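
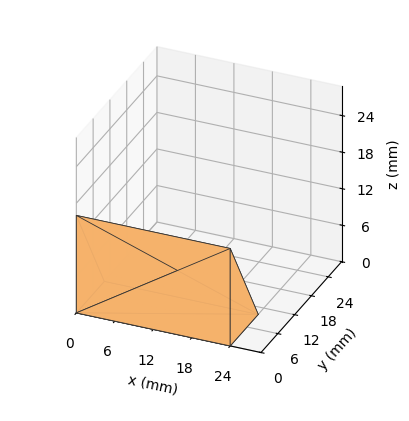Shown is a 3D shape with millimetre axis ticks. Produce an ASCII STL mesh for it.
Reading the render: the shape is a wedge (ramp): 24 × 10 mm base, rising to 16 mm along the y=0 edge and sloping linearly to z=0 at y=10 (dimensions read to the nearest mm from the axis ticks). For the STL, each face is triangulated and given an outward normal.

solid part
  facet normal 0.0000 0.0000 -1.0000
    outer loop
      vertex 24.00 10.00 0.00
      vertex 24.00 0.00 0.00
      vertex 0.00 0.00 0.00
    endloop
  endfacet
  facet normal 0.0000 0.0000 -1.0000
    outer loop
      vertex 0.00 10.00 0.00
      vertex 24.00 10.00 0.00
      vertex 0.00 0.00 0.00
    endloop
  endfacet
  facet normal 0.0000 -1.0000 0.0000
    outer loop
      vertex 0.00 0.00 0.00
      vertex 24.00 0.00 0.00
      vertex 24.00 0.00 16.00
    endloop
  endfacet
  facet normal 0.0000 -1.0000 0.0000
    outer loop
      vertex 0.00 0.00 0.00
      vertex 24.00 0.00 16.00
      vertex 0.00 0.00 16.00
    endloop
  endfacet
  facet normal 0.0000 0.8480 0.5300
    outer loop
      vertex 0.00 0.00 16.00
      vertex 24.00 0.00 16.00
      vertex 24.00 10.00 0.00
    endloop
  endfacet
  facet normal 0.0000 0.8480 0.5300
    outer loop
      vertex 0.00 0.00 16.00
      vertex 24.00 10.00 0.00
      vertex 0.00 10.00 0.00
    endloop
  endfacet
  facet normal -1.0000 0.0000 0.0000
    outer loop
      vertex 0.00 0.00 16.00
      vertex 0.00 10.00 0.00
      vertex 0.00 0.00 0.00
    endloop
  endfacet
  facet normal 1.0000 0.0000 0.0000
    outer loop
      vertex 24.00 0.00 0.00
      vertex 24.00 10.00 0.00
      vertex 24.00 0.00 16.00
    endloop
  endfacet
endsolid part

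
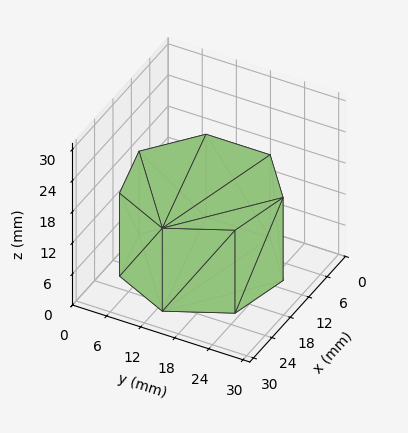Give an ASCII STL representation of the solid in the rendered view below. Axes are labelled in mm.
Reading the render: the shape is a regular 7-sided prism (a cylinder approximated with 7 flat sides), circumscribed radius ≈ 13 mm, height ≈ 16 mm (dimensions read to the nearest mm from the axis ticks). For the STL, each face is triangulated and given an outward normal.

solid part
  facet normal 0.0000 0.0000 -1.0000
    outer loop
      vertex 10.11 25.67 0.00
      vertex 21.11 23.16 0.00
      vertex 26.00 13.00 0.00
    endloop
  endfacet
  facet normal 0.0000 0.0000 -1.0000
    outer loop
      vertex 1.29 18.64 0.00
      vertex 10.11 25.67 0.00
      vertex 26.00 13.00 0.00
    endloop
  endfacet
  facet normal 0.0000 0.0000 -1.0000
    outer loop
      vertex 1.29 7.36 0.00
      vertex 1.29 18.64 0.00
      vertex 26.00 13.00 0.00
    endloop
  endfacet
  facet normal 0.0000 0.0000 -1.0000
    outer loop
      vertex 10.11 0.33 0.00
      vertex 1.29 7.36 0.00
      vertex 26.00 13.00 0.00
    endloop
  endfacet
  facet normal 0.0000 0.0000 -1.0000
    outer loop
      vertex 21.11 2.84 0.00
      vertex 10.11 0.33 0.00
      vertex 26.00 13.00 0.00
    endloop
  endfacet
  facet normal 0.0000 0.0000 1.0000
    outer loop
      vertex 26.00 13.00 16.00
      vertex 21.11 23.16 16.00
      vertex 10.11 25.67 16.00
    endloop
  endfacet
  facet normal 0.0000 0.0000 1.0000
    outer loop
      vertex 26.00 13.00 16.00
      vertex 10.11 25.67 16.00
      vertex 1.29 18.64 16.00
    endloop
  endfacet
  facet normal 0.0000 0.0000 1.0000
    outer loop
      vertex 26.00 13.00 16.00
      vertex 1.29 18.64 16.00
      vertex 1.29 7.36 16.00
    endloop
  endfacet
  facet normal 0.0000 0.0000 1.0000
    outer loop
      vertex 26.00 13.00 16.00
      vertex 1.29 7.36 16.00
      vertex 10.11 0.33 16.00
    endloop
  endfacet
  facet normal 0.0000 0.0000 1.0000
    outer loop
      vertex 26.00 13.00 16.00
      vertex 10.11 0.33 16.00
      vertex 21.11 2.84 16.00
    endloop
  endfacet
  facet normal 0.9011 0.4337 0.0000
    outer loop
      vertex 26.00 13.00 0.00
      vertex 21.11 23.16 0.00
      vertex 21.11 23.16 16.00
    endloop
  endfacet
  facet normal 0.9011 0.4337 0.0000
    outer loop
      vertex 26.00 13.00 0.00
      vertex 21.11 23.16 16.00
      vertex 26.00 13.00 16.00
    endloop
  endfacet
  facet normal 0.2225 0.9749 0.0000
    outer loop
      vertex 21.11 23.16 0.00
      vertex 10.11 25.67 0.00
      vertex 10.11 25.67 16.00
    endloop
  endfacet
  facet normal 0.2225 0.9749 0.0000
    outer loop
      vertex 21.11 23.16 0.00
      vertex 10.11 25.67 16.00
      vertex 21.11 23.16 16.00
    endloop
  endfacet
  facet normal -0.6233 0.7820 0.0000
    outer loop
      vertex 10.11 25.67 0.00
      vertex 1.29 18.64 0.00
      vertex 1.29 18.64 16.00
    endloop
  endfacet
  facet normal -0.6233 0.7820 0.0000
    outer loop
      vertex 10.11 25.67 0.00
      vertex 1.29 18.64 16.00
      vertex 10.11 25.67 16.00
    endloop
  endfacet
  facet normal -1.0000 0.0000 0.0000
    outer loop
      vertex 1.29 18.64 0.00
      vertex 1.29 7.36 0.00
      vertex 1.29 7.36 16.00
    endloop
  endfacet
  facet normal -1.0000 0.0000 0.0000
    outer loop
      vertex 1.29 18.64 0.00
      vertex 1.29 7.36 16.00
      vertex 1.29 18.64 16.00
    endloop
  endfacet
  facet normal -0.6233 -0.7820 0.0000
    outer loop
      vertex 1.29 7.36 0.00
      vertex 10.11 0.33 0.00
      vertex 10.11 0.33 16.00
    endloop
  endfacet
  facet normal -0.6233 -0.7820 0.0000
    outer loop
      vertex 1.29 7.36 0.00
      vertex 10.11 0.33 16.00
      vertex 1.29 7.36 16.00
    endloop
  endfacet
  facet normal 0.2225 -0.9749 0.0000
    outer loop
      vertex 10.11 0.33 0.00
      vertex 21.11 2.84 0.00
      vertex 21.11 2.84 16.00
    endloop
  endfacet
  facet normal 0.2225 -0.9749 0.0000
    outer loop
      vertex 10.11 0.33 0.00
      vertex 21.11 2.84 16.00
      vertex 10.11 0.33 16.00
    endloop
  endfacet
  facet normal 0.9011 -0.4337 0.0000
    outer loop
      vertex 21.11 2.84 0.00
      vertex 26.00 13.00 0.00
      vertex 26.00 13.00 16.00
    endloop
  endfacet
  facet normal 0.9011 -0.4337 0.0000
    outer loop
      vertex 21.11 2.84 0.00
      vertex 26.00 13.00 16.00
      vertex 21.11 2.84 16.00
    endloop
  endfacet
endsolid part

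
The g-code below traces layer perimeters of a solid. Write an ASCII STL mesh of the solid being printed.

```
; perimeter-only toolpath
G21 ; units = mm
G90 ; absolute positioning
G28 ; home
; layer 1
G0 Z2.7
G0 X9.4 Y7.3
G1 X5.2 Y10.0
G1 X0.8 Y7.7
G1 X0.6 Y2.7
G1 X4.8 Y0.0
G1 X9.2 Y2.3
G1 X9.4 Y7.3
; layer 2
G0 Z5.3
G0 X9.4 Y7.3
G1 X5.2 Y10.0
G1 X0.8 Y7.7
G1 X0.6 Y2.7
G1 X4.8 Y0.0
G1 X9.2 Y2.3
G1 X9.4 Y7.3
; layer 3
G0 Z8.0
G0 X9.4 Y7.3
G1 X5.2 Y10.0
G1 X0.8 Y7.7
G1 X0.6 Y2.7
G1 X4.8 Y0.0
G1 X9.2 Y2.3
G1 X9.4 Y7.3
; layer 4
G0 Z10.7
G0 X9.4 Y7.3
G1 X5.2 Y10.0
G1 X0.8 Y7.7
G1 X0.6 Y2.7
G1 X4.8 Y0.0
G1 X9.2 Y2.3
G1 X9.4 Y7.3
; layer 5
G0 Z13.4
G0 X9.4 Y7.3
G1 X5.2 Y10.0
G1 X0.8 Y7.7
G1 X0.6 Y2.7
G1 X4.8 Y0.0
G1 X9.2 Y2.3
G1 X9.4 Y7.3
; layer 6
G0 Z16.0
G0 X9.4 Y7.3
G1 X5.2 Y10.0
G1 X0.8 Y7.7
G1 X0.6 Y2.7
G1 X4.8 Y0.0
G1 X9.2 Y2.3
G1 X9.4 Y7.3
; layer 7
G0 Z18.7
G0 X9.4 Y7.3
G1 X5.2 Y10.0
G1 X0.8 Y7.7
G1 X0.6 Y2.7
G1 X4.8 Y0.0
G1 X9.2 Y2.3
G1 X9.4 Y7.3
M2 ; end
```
solid part
  facet normal 0.0000 0.0000 -1.0000
    outer loop
      vertex 0.8 7.7 0.0
      vertex 5.2 10.0 0.0
      vertex 9.4 7.3 0.0
    endloop
  endfacet
  facet normal 0.0000 0.0000 -1.0000
    outer loop
      vertex 0.6 2.7 0.0
      vertex 0.8 7.7 0.0
      vertex 9.4 7.3 0.0
    endloop
  endfacet
  facet normal 0.0000 0.0000 -1.0000
    outer loop
      vertex 4.8 0.0 0.0
      vertex 0.6 2.7 0.0
      vertex 9.4 7.3 0.0
    endloop
  endfacet
  facet normal 0.0000 0.0000 -1.0000
    outer loop
      vertex 9.2 2.3 0.0
      vertex 4.8 0.0 0.0
      vertex 9.4 7.3 0.0
    endloop
  endfacet
  facet normal 0.0000 0.0000 1.0000
    outer loop
      vertex 9.4 7.3 18.7
      vertex 5.2 10.0 18.7
      vertex 0.8 7.7 18.7
    endloop
  endfacet
  facet normal 0.0000 0.0000 1.0000
    outer loop
      vertex 9.4 7.3 18.7
      vertex 0.8 7.7 18.7
      vertex 0.6 2.7 18.7
    endloop
  endfacet
  facet normal 0.0000 0.0000 1.0000
    outer loop
      vertex 9.4 7.3 18.7
      vertex 0.6 2.7 18.7
      vertex 4.8 0.0 18.7
    endloop
  endfacet
  facet normal 0.0000 0.0000 1.0000
    outer loop
      vertex 9.4 7.3 18.7
      vertex 4.8 0.0 18.7
      vertex 9.2 2.3 18.7
    endloop
  endfacet
  facet normal 0.5408 0.8412 0.0000
    outer loop
      vertex 9.4 7.3 0.0
      vertex 5.2 10.0 0.0
      vertex 5.2 10.0 18.7
    endloop
  endfacet
  facet normal 0.5408 0.8412 0.0000
    outer loop
      vertex 9.4 7.3 0.0
      vertex 5.2 10.0 18.7
      vertex 9.4 7.3 18.7
    endloop
  endfacet
  facet normal -0.4633 0.8862 0.0000
    outer loop
      vertex 5.2 10.0 0.0
      vertex 0.8 7.7 0.0
      vertex 0.8 7.7 18.7
    endloop
  endfacet
  facet normal -0.4633 0.8862 0.0000
    outer loop
      vertex 5.2 10.0 0.0
      vertex 0.8 7.7 18.7
      vertex 5.2 10.0 18.7
    endloop
  endfacet
  facet normal -0.9992 0.0400 0.0000
    outer loop
      vertex 0.8 7.7 0.0
      vertex 0.6 2.7 0.0
      vertex 0.6 2.7 18.7
    endloop
  endfacet
  facet normal -0.9992 0.0400 0.0000
    outer loop
      vertex 0.8 7.7 0.0
      vertex 0.6 2.7 18.7
      vertex 0.8 7.7 18.7
    endloop
  endfacet
  facet normal -0.5408 -0.8412 0.0000
    outer loop
      vertex 0.6 2.7 0.0
      vertex 4.8 0.0 0.0
      vertex 4.8 0.0 18.7
    endloop
  endfacet
  facet normal -0.5408 -0.8412 0.0000
    outer loop
      vertex 0.6 2.7 0.0
      vertex 4.8 0.0 18.7
      vertex 0.6 2.7 18.7
    endloop
  endfacet
  facet normal 0.4633 -0.8862 0.0000
    outer loop
      vertex 4.8 0.0 0.0
      vertex 9.2 2.3 0.0
      vertex 9.2 2.3 18.7
    endloop
  endfacet
  facet normal 0.4633 -0.8862 0.0000
    outer loop
      vertex 4.8 0.0 0.0
      vertex 9.2 2.3 18.7
      vertex 4.8 0.0 18.7
    endloop
  endfacet
  facet normal 0.9992 -0.0400 0.0000
    outer loop
      vertex 9.2 2.3 0.0
      vertex 9.4 7.3 0.0
      vertex 9.4 7.3 18.7
    endloop
  endfacet
  facet normal 0.9992 -0.0400 0.0000
    outer loop
      vertex 9.2 2.3 0.0
      vertex 9.4 7.3 18.7
      vertex 9.2 2.3 18.7
    endloop
  endfacet
endsolid part

The G0 Z moves step by Δz≈2.7 mm. Every layer's G1 loop is the same polygon, so the solid is a straight extrusion of it from z=0 to z≈18.7. Closing with flat bottom and top caps and triangulating gives 20 facets — a regular 6-sided prism (a cylinder approximated with 6 flat sides), circumscribed radius ≈ 5 mm, height ≈ 18.7 mm.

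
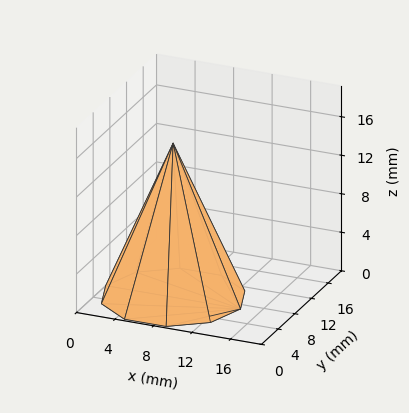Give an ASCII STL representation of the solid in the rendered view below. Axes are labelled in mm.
Reading the render: the shape is a regular 10-sided pyramid, base circumscribed radius ≈ 7 mm, apex at z ≈ 16 mm (dimensions read to the nearest mm from the axis ticks). For the STL, each face is triangulated and given an outward normal.

solid part
  facet normal 0.0000 0.0000 -1.0000
    outer loop
      vertex 9.163 13.657 0.000
      vertex 12.663 11.114 0.000
      vertex 14.000 7.000 0.000
    endloop
  endfacet
  facet normal 0.0000 0.0000 -1.0000
    outer loop
      vertex 4.837 13.657 0.000
      vertex 9.163 13.657 0.000
      vertex 14.000 7.000 0.000
    endloop
  endfacet
  facet normal 0.0000 0.0000 -1.0000
    outer loop
      vertex 1.337 11.114 0.000
      vertex 4.837 13.657 0.000
      vertex 14.000 7.000 0.000
    endloop
  endfacet
  facet normal 0.0000 0.0000 -1.0000
    outer loop
      vertex 0.000 7.000 0.000
      vertex 1.337 11.114 0.000
      vertex 14.000 7.000 0.000
    endloop
  endfacet
  facet normal 0.0000 0.0000 -1.0000
    outer loop
      vertex 1.337 2.886 0.000
      vertex 0.000 7.000 0.000
      vertex 14.000 7.000 0.000
    endloop
  endfacet
  facet normal 0.0000 0.0000 -1.0000
    outer loop
      vertex 4.837 0.343 0.000
      vertex 1.337 2.886 0.000
      vertex 14.000 7.000 0.000
    endloop
  endfacet
  facet normal 0.0000 0.0000 -1.0000
    outer loop
      vertex 9.163 0.343 0.000
      vertex 4.837 0.343 0.000
      vertex 14.000 7.000 0.000
    endloop
  endfacet
  facet normal 0.0000 0.0000 -1.0000
    outer loop
      vertex 12.663 2.886 0.000
      vertex 9.163 0.343 0.000
      vertex 14.000 7.000 0.000
    endloop
  endfacet
  facet normal 0.8781 0.2854 0.3842
    outer loop
      vertex 14.000 7.000 0.000
      vertex 12.663 11.114 0.000
      vertex 7.000 7.000 16.000
    endloop
  endfacet
  facet normal 0.5427 0.7469 0.3841
    outer loop
      vertex 12.663 11.114 0.000
      vertex 9.163 13.657 0.000
      vertex 7.000 7.000 16.000
    endloop
  endfacet
  facet normal 0.0000 0.9233 0.3841
    outer loop
      vertex 9.163 13.657 0.000
      vertex 4.837 13.657 0.000
      vertex 7.000 7.000 16.000
    endloop
  endfacet
  facet normal -0.5427 0.7469 0.3841
    outer loop
      vertex 4.837 13.657 0.000
      vertex 1.337 11.114 0.000
      vertex 7.000 7.000 16.000
    endloop
  endfacet
  facet normal -0.8781 0.2854 0.3842
    outer loop
      vertex 1.337 11.114 0.000
      vertex 0.000 7.000 0.000
      vertex 7.000 7.000 16.000
    endloop
  endfacet
  facet normal -0.8781 -0.2854 0.3842
    outer loop
      vertex 0.000 7.000 0.000
      vertex 1.337 2.886 0.000
      vertex 7.000 7.000 16.000
    endloop
  endfacet
  facet normal -0.5427 -0.7469 0.3841
    outer loop
      vertex 1.337 2.886 0.000
      vertex 4.837 0.343 0.000
      vertex 7.000 7.000 16.000
    endloop
  endfacet
  facet normal 0.0000 -0.9233 0.3841
    outer loop
      vertex 4.837 0.343 0.000
      vertex 9.163 0.343 0.000
      vertex 7.000 7.000 16.000
    endloop
  endfacet
  facet normal 0.5427 -0.7469 0.3841
    outer loop
      vertex 9.163 0.343 0.000
      vertex 12.663 2.886 0.000
      vertex 7.000 7.000 16.000
    endloop
  endfacet
  facet normal 0.8781 -0.2854 0.3842
    outer loop
      vertex 12.663 2.886 0.000
      vertex 14.000 7.000 0.000
      vertex 7.000 7.000 16.000
    endloop
  endfacet
endsolid part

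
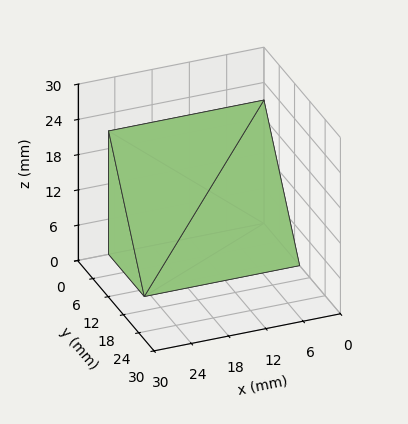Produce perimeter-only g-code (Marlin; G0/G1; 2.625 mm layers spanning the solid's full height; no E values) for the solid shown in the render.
Reading the render: the shape is a wedge (ramp): 25 × 14 mm base, rising to 21 mm along the y=0 edge and sloping linearly to z=0 at y=14 (dimensions read to the nearest mm from the axis ticks). For the g-code, the solid's height is divided into equal slices at the stated Δz and each level perimeter traced with G1 moves after a G0 lift.

; perimeter-only toolpath
G21 ; units = mm
G90 ; absolute positioning
G28 ; home
; layer 1
G0 Z2.625
G0 X0.000 Y0.000
G1 X25.000 Y0.000
G1 X25.000 Y12.250
G1 X0.000 Y12.250
G1 X0.000 Y0.000
; layer 2
G0 Z5.250
G0 X0.000 Y0.000
G1 X25.000 Y0.000
G1 X25.000 Y10.500
G1 X0.000 Y10.500
G1 X0.000 Y0.000
; layer 3
G0 Z7.875
G0 X0.000 Y0.000
G1 X25.000 Y0.000
G1 X25.000 Y8.750
G1 X0.000 Y8.750
G1 X0.000 Y0.000
; layer 4
G0 Z10.500
G0 X0.000 Y0.000
G1 X25.000 Y0.000
G1 X25.000 Y7.000
G1 X0.000 Y7.000
G1 X0.000 Y0.000
; layer 5
G0 Z13.125
G0 X0.000 Y0.000
G1 X25.000 Y0.000
G1 X25.000 Y5.250
G1 X0.000 Y5.250
G1 X0.000 Y0.000
; layer 6
G0 Z15.750
G0 X0.000 Y0.000
G1 X25.000 Y0.000
G1 X25.000 Y3.500
G1 X0.000 Y3.500
G1 X0.000 Y0.000
; layer 7
G0 Z18.375
G0 X0.000 Y0.000
G1 X25.000 Y0.000
G1 X25.000 Y1.750
G1 X0.000 Y1.750
G1 X0.000 Y0.000
M2 ; end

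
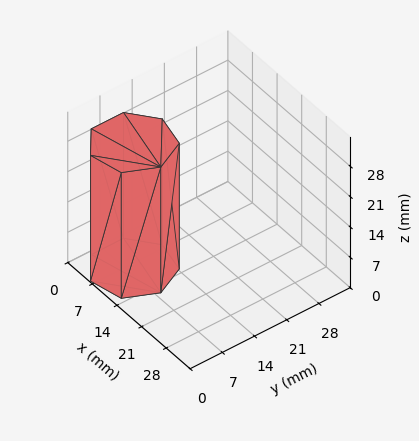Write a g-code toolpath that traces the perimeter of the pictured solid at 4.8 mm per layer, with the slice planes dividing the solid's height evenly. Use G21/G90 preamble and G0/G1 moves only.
Reading the render: the shape is a regular 7-sided prism (a cylinder approximated with 7 flat sides), circumscribed radius ≈ 8 mm, height ≈ 29 mm (dimensions read to the nearest mm from the axis ticks). For the g-code, the solid's height is divided into equal slices at the stated Δz and each level perimeter traced with G1 moves after a G0 lift.

; perimeter-only toolpath
G21 ; units = mm
G90 ; absolute positioning
G28 ; home
; layer 1
G0 Z4.8
G0 X16.0 Y8.0
G1 X13.0 Y14.3
G1 X6.2 Y15.8
G1 X0.8 Y11.5
G1 X0.8 Y4.5
G1 X6.2 Y0.2
G1 X13.0 Y1.7
G1 X16.0 Y8.0
; layer 2
G0 Z9.7
G0 X16.0 Y8.0
G1 X13.0 Y14.3
G1 X6.2 Y15.8
G1 X0.8 Y11.5
G1 X0.8 Y4.5
G1 X6.2 Y0.2
G1 X13.0 Y1.7
G1 X16.0 Y8.0
; layer 3
G0 Z14.5
G0 X16.0 Y8.0
G1 X13.0 Y14.3
G1 X6.2 Y15.8
G1 X0.8 Y11.5
G1 X0.8 Y4.5
G1 X6.2 Y0.2
G1 X13.0 Y1.7
G1 X16.0 Y8.0
; layer 4
G0 Z19.3
G0 X16.0 Y8.0
G1 X13.0 Y14.3
G1 X6.2 Y15.8
G1 X0.8 Y11.5
G1 X0.8 Y4.5
G1 X6.2 Y0.2
G1 X13.0 Y1.7
G1 X16.0 Y8.0
; layer 5
G0 Z24.2
G0 X16.0 Y8.0
G1 X13.0 Y14.3
G1 X6.2 Y15.8
G1 X0.8 Y11.5
G1 X0.8 Y4.5
G1 X6.2 Y0.2
G1 X13.0 Y1.7
G1 X16.0 Y8.0
; layer 6
G0 Z29.0
G0 X16.0 Y8.0
G1 X13.0 Y14.3
G1 X6.2 Y15.8
G1 X0.8 Y11.5
G1 X0.8 Y4.5
G1 X6.2 Y0.2
G1 X13.0 Y1.7
G1 X16.0 Y8.0
M2 ; end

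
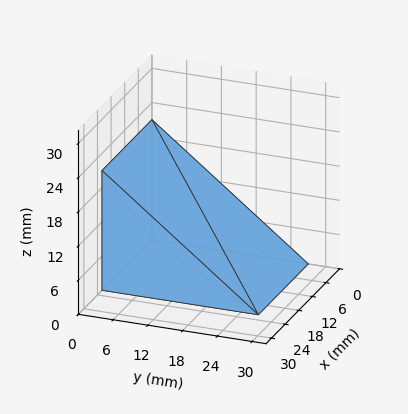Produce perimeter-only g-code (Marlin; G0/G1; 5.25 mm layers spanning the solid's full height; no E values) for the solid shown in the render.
Reading the render: the shape is a wedge (ramp): 22 × 27 mm base, rising to 21 mm along the y=0 edge and sloping linearly to z=0 at y=27 (dimensions read to the nearest mm from the axis ticks). For the g-code, the solid's height is divided into equal slices at the stated Δz and each level perimeter traced with G1 moves after a G0 lift.

; perimeter-only toolpath
G21 ; units = mm
G90 ; absolute positioning
G28 ; home
; layer 1
G0 Z5.25
G0 X0.00 Y0.00
G1 X22.00 Y0.00
G1 X22.00 Y20.25
G1 X0.00 Y20.25
G1 X0.00 Y0.00
; layer 2
G0 Z10.50
G0 X0.00 Y0.00
G1 X22.00 Y0.00
G1 X22.00 Y13.50
G1 X0.00 Y13.50
G1 X0.00 Y0.00
; layer 3
G0 Z15.75
G0 X0.00 Y0.00
G1 X22.00 Y0.00
G1 X22.00 Y6.75
G1 X0.00 Y6.75
G1 X0.00 Y0.00
M2 ; end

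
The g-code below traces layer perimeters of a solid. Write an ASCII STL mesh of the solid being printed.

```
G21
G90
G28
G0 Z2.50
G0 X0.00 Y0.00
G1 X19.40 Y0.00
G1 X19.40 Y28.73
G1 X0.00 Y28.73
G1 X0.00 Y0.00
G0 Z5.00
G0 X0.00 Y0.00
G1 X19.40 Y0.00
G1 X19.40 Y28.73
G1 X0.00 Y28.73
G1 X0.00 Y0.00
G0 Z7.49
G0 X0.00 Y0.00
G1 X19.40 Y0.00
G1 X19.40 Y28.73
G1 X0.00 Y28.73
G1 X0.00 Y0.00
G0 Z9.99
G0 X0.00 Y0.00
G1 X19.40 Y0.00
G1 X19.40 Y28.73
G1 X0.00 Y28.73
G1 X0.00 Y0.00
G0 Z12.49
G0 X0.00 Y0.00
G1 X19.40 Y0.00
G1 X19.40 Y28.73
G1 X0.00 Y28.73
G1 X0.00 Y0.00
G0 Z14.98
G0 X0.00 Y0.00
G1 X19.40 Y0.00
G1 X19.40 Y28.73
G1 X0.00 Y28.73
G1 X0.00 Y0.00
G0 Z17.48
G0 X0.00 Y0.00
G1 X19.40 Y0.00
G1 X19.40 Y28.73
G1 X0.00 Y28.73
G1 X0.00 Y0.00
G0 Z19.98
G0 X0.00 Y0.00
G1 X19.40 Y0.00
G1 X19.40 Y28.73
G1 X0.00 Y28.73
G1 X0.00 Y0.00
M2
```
solid part
  facet normal 0.0000 0.0000 -1.0000
    outer loop
      vertex 19.40 28.73 0.00
      vertex 19.40 0.00 0.00
      vertex 0.00 0.00 0.00
    endloop
  endfacet
  facet normal 0.0000 0.0000 -1.0000
    outer loop
      vertex 0.00 28.73 0.00
      vertex 19.40 28.73 0.00
      vertex 0.00 0.00 0.00
    endloop
  endfacet
  facet normal 0.0000 0.0000 1.0000
    outer loop
      vertex 0.00 0.00 19.98
      vertex 19.40 0.00 19.98
      vertex 19.40 28.73 19.98
    endloop
  endfacet
  facet normal 0.0000 0.0000 1.0000
    outer loop
      vertex 0.00 0.00 19.98
      vertex 19.40 28.73 19.98
      vertex 0.00 28.73 19.98
    endloop
  endfacet
  facet normal 0.0000 -1.0000 0.0000
    outer loop
      vertex 0.00 0.00 0.00
      vertex 19.40 0.00 0.00
      vertex 19.40 0.00 19.98
    endloop
  endfacet
  facet normal 0.0000 -1.0000 0.0000
    outer loop
      vertex 0.00 0.00 0.00
      vertex 19.40 0.00 19.98
      vertex 0.00 0.00 19.98
    endloop
  endfacet
  facet normal 0.0000 1.0000 0.0000
    outer loop
      vertex 19.40 28.73 19.98
      vertex 19.40 28.73 0.00
      vertex 0.00 28.73 0.00
    endloop
  endfacet
  facet normal 0.0000 1.0000 0.0000
    outer loop
      vertex 0.00 28.73 19.98
      vertex 19.40 28.73 19.98
      vertex 0.00 28.73 0.00
    endloop
  endfacet
  facet normal -1.0000 0.0000 0.0000
    outer loop
      vertex 0.00 28.73 19.98
      vertex 0.00 28.73 0.00
      vertex 0.00 0.00 0.00
    endloop
  endfacet
  facet normal -1.0000 0.0000 0.0000
    outer loop
      vertex 0.00 0.00 19.98
      vertex 0.00 28.73 19.98
      vertex 0.00 0.00 0.00
    endloop
  endfacet
  facet normal 1.0000 0.0000 0.0000
    outer loop
      vertex 19.40 0.00 0.00
      vertex 19.40 28.73 0.00
      vertex 19.40 28.73 19.98
    endloop
  endfacet
  facet normal 1.0000 0.0000 0.0000
    outer loop
      vertex 19.40 0.00 0.00
      vertex 19.40 28.73 19.98
      vertex 19.40 0.00 19.98
    endloop
  endfacet
endsolid part

The G0 Z moves step by Δz≈2.50 mm. Every layer's G1 loop is the same polygon, so the solid is a straight extrusion of it from z=0 to z≈20. Closing with flat bottom and top caps and triangulating gives 12 facets — a rectangular box, roughly 19.4 × 28.7 mm footprint and 20 mm tall.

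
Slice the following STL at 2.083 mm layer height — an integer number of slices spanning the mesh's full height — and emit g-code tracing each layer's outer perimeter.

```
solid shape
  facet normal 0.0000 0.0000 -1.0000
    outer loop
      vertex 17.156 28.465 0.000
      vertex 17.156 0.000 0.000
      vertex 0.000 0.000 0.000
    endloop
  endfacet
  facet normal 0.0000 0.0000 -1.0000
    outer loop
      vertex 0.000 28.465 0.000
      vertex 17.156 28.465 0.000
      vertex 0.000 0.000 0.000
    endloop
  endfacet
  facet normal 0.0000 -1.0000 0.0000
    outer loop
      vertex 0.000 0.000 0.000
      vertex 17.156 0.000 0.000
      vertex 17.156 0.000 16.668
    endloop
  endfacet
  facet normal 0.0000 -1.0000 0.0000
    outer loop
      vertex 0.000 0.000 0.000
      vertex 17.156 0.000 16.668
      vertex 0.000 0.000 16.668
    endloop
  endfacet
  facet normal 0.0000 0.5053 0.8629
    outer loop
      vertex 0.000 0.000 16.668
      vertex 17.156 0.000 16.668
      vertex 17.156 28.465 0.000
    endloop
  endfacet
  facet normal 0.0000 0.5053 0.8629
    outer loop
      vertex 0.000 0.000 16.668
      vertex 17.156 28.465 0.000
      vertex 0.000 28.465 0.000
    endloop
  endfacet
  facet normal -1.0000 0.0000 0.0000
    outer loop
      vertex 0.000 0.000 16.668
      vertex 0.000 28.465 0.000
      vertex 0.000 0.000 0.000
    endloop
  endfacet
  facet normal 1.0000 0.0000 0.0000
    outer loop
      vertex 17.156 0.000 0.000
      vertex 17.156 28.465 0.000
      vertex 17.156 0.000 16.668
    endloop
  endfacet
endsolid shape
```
; perimeter-only toolpath
G21 ; units = mm
G90 ; absolute positioning
G28 ; home
; layer 1
G0 Z2.083
G0 X0.000 Y0.000
G1 X17.156 Y0.000
G1 X17.156 Y24.907
G1 X0.000 Y24.907
G1 X0.000 Y0.000
; layer 2
G0 Z4.167
G0 X0.000 Y0.000
G1 X17.156 Y0.000
G1 X17.156 Y21.349
G1 X0.000 Y21.349
G1 X0.000 Y0.000
; layer 3
G0 Z6.250
G0 X0.000 Y0.000
G1 X17.156 Y0.000
G1 X17.156 Y17.791
G1 X0.000 Y17.791
G1 X0.000 Y0.000
; layer 4
G0 Z8.334
G0 X0.000 Y0.000
G1 X17.156 Y0.000
G1 X17.156 Y14.232
G1 X0.000 Y14.232
G1 X0.000 Y0.000
; layer 5
G0 Z10.418
G0 X0.000 Y0.000
G1 X17.156 Y0.000
G1 X17.156 Y10.674
G1 X0.000 Y10.674
G1 X0.000 Y0.000
; layer 6
G0 Z12.501
G0 X0.000 Y0.000
G1 X17.156 Y0.000
G1 X17.156 Y7.116
G1 X0.000 Y7.116
G1 X0.000 Y0.000
; layer 7
G0 Z14.584
G0 X0.000 Y0.000
G1 X17.156 Y0.000
G1 X17.156 Y3.558
G1 X0.000 Y3.558
G1 X0.000 Y0.000
M2 ; end

The solid is a wedge (ramp): 17.2 × 28.5 mm base, rising to 16.7 mm along the y=0 edge and sloping linearly to z=0 at y=28.5. Slicing at Δz = 2.083 mm — 8 equal slices spanning the solid's height, so layer i sits at z = i·h/8 — gives 7 non-empty perimeters. Each is a 4-segment closed polygon; G0 lifts to the layer z and rapids to the start vertex, then G1 traces the edges. The cross-section shrinks linearly with z (the slice at the apex is degenerate and omitted).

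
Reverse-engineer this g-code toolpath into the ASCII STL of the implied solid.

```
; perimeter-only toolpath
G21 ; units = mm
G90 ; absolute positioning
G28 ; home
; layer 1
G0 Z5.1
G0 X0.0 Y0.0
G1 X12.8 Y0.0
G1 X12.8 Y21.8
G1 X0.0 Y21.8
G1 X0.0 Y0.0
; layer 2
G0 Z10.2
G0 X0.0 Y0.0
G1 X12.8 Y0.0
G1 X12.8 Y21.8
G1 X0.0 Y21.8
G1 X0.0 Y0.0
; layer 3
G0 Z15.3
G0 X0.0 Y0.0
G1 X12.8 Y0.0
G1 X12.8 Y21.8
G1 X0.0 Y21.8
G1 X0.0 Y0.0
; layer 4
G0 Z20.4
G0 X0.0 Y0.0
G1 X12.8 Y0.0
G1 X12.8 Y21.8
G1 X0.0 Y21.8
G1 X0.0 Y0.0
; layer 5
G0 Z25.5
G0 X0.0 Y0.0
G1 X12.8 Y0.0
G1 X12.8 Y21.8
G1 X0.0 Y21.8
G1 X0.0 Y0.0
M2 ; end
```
solid part
  facet normal 0.0000 0.0000 -1.0000
    outer loop
      vertex 12.8 21.8 0.0
      vertex 12.8 0.0 0.0
      vertex 0.0 0.0 0.0
    endloop
  endfacet
  facet normal 0.0000 0.0000 -1.0000
    outer loop
      vertex 0.0 21.8 0.0
      vertex 12.8 21.8 0.0
      vertex 0.0 0.0 0.0
    endloop
  endfacet
  facet normal 0.0000 0.0000 1.0000
    outer loop
      vertex 0.0 0.0 25.5
      vertex 12.8 0.0 25.5
      vertex 12.8 21.8 25.5
    endloop
  endfacet
  facet normal 0.0000 0.0000 1.0000
    outer loop
      vertex 0.0 0.0 25.5
      vertex 12.8 21.8 25.5
      vertex 0.0 21.8 25.5
    endloop
  endfacet
  facet normal 0.0000 -1.0000 0.0000
    outer loop
      vertex 0.0 0.0 0.0
      vertex 12.8 0.0 0.0
      vertex 12.8 0.0 25.5
    endloop
  endfacet
  facet normal 0.0000 -1.0000 0.0000
    outer loop
      vertex 0.0 0.0 0.0
      vertex 12.8 0.0 25.5
      vertex 0.0 0.0 25.5
    endloop
  endfacet
  facet normal 0.0000 1.0000 0.0000
    outer loop
      vertex 12.8 21.8 25.5
      vertex 12.8 21.8 0.0
      vertex 0.0 21.8 0.0
    endloop
  endfacet
  facet normal 0.0000 1.0000 0.0000
    outer loop
      vertex 0.0 21.8 25.5
      vertex 12.8 21.8 25.5
      vertex 0.0 21.8 0.0
    endloop
  endfacet
  facet normal -1.0000 0.0000 0.0000
    outer loop
      vertex 0.0 21.8 25.5
      vertex 0.0 21.8 0.0
      vertex 0.0 0.0 0.0
    endloop
  endfacet
  facet normal -1.0000 0.0000 0.0000
    outer loop
      vertex 0.0 0.0 25.5
      vertex 0.0 21.8 25.5
      vertex 0.0 0.0 0.0
    endloop
  endfacet
  facet normal 1.0000 0.0000 0.0000
    outer loop
      vertex 12.8 0.0 0.0
      vertex 12.8 21.8 0.0
      vertex 12.8 21.8 25.5
    endloop
  endfacet
  facet normal 1.0000 0.0000 0.0000
    outer loop
      vertex 12.8 0.0 0.0
      vertex 12.8 21.8 25.5
      vertex 12.8 0.0 25.5
    endloop
  endfacet
endsolid part

The G0 Z moves step by Δz≈5.1 mm. Every layer's G1 loop is the same polygon, so the solid is a straight extrusion of it from z=0 to z≈25.5. Closing with flat bottom and top caps and triangulating gives 12 facets — a rectangular box, roughly 12.8 × 21.8 mm footprint and 25.5 mm tall.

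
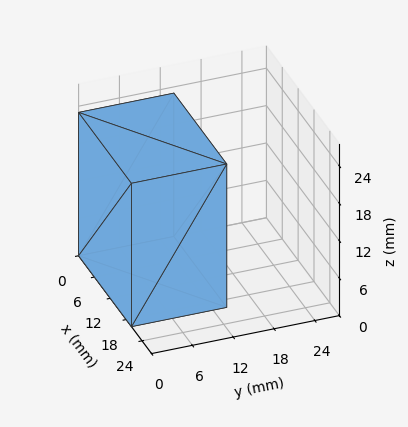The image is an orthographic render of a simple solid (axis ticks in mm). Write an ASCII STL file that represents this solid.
Reading the render: the shape is a rectangular box, roughly 20 × 14 mm footprint and 23 mm tall (dimensions read to the nearest mm from the axis ticks). For the STL, each face is triangulated and given an outward normal.

solid part
  facet normal 0.0000 0.0000 -1.0000
    outer loop
      vertex 20.00 14.00 0.00
      vertex 20.00 0.00 0.00
      vertex 0.00 0.00 0.00
    endloop
  endfacet
  facet normal 0.0000 0.0000 -1.0000
    outer loop
      vertex 0.00 14.00 0.00
      vertex 20.00 14.00 0.00
      vertex 0.00 0.00 0.00
    endloop
  endfacet
  facet normal 0.0000 0.0000 1.0000
    outer loop
      vertex 0.00 0.00 23.00
      vertex 20.00 0.00 23.00
      vertex 20.00 14.00 23.00
    endloop
  endfacet
  facet normal 0.0000 0.0000 1.0000
    outer loop
      vertex 0.00 0.00 23.00
      vertex 20.00 14.00 23.00
      vertex 0.00 14.00 23.00
    endloop
  endfacet
  facet normal 0.0000 -1.0000 0.0000
    outer loop
      vertex 0.00 0.00 0.00
      vertex 20.00 0.00 0.00
      vertex 20.00 0.00 23.00
    endloop
  endfacet
  facet normal 0.0000 -1.0000 0.0000
    outer loop
      vertex 0.00 0.00 0.00
      vertex 20.00 0.00 23.00
      vertex 0.00 0.00 23.00
    endloop
  endfacet
  facet normal 0.0000 1.0000 0.0000
    outer loop
      vertex 20.00 14.00 23.00
      vertex 20.00 14.00 0.00
      vertex 0.00 14.00 0.00
    endloop
  endfacet
  facet normal 0.0000 1.0000 0.0000
    outer loop
      vertex 0.00 14.00 23.00
      vertex 20.00 14.00 23.00
      vertex 0.00 14.00 0.00
    endloop
  endfacet
  facet normal -1.0000 0.0000 0.0000
    outer loop
      vertex 0.00 14.00 23.00
      vertex 0.00 14.00 0.00
      vertex 0.00 0.00 0.00
    endloop
  endfacet
  facet normal -1.0000 0.0000 0.0000
    outer loop
      vertex 0.00 0.00 23.00
      vertex 0.00 14.00 23.00
      vertex 0.00 0.00 0.00
    endloop
  endfacet
  facet normal 1.0000 0.0000 0.0000
    outer loop
      vertex 20.00 0.00 0.00
      vertex 20.00 14.00 0.00
      vertex 20.00 14.00 23.00
    endloop
  endfacet
  facet normal 1.0000 0.0000 0.0000
    outer loop
      vertex 20.00 0.00 0.00
      vertex 20.00 14.00 23.00
      vertex 20.00 0.00 23.00
    endloop
  endfacet
endsolid part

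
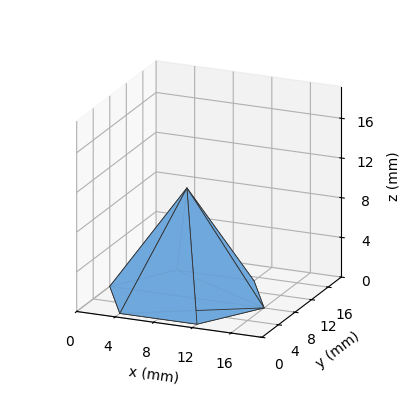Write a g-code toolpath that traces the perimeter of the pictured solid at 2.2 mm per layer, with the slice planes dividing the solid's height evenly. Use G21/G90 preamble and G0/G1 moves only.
Reading the render: the shape is a regular 6-sided pyramid, base circumscribed radius ≈ 8 mm, apex at z ≈ 11 mm (dimensions read to the nearest mm from the axis ticks). For the g-code, the solid's height is divided into equal slices at the stated Δz and each level perimeter traced with G1 moves after a G0 lift.

; perimeter-only toolpath
G21 ; units = mm
G90 ; absolute positioning
G28 ; home
; layer 1
G0 Z2.2
G0 X14.4 Y8.0
G1 X11.2 Y13.5
G1 X4.8 Y13.5
G1 X1.6 Y8.0
G1 X4.8 Y2.5
G1 X11.2 Y2.5
G1 X14.4 Y8.0
; layer 2
G0 Z4.4
G0 X12.8 Y8.0
G1 X10.4 Y12.1
G1 X5.6 Y12.1
G1 X3.2 Y8.0
G1 X5.6 Y3.9
G1 X10.4 Y3.9
G1 X12.8 Y8.0
; layer 3
G0 Z6.6
G0 X11.2 Y8.0
G1 X9.6 Y10.8
G1 X6.4 Y10.8
G1 X4.8 Y8.0
G1 X6.4 Y5.2
G1 X9.6 Y5.2
G1 X11.2 Y8.0
; layer 4
G0 Z8.8
G0 X9.6 Y8.0
G1 X8.8 Y9.4
G1 X7.2 Y9.4
G1 X6.4 Y8.0
G1 X7.2 Y6.6
G1 X8.8 Y6.6
G1 X9.6 Y8.0
M2 ; end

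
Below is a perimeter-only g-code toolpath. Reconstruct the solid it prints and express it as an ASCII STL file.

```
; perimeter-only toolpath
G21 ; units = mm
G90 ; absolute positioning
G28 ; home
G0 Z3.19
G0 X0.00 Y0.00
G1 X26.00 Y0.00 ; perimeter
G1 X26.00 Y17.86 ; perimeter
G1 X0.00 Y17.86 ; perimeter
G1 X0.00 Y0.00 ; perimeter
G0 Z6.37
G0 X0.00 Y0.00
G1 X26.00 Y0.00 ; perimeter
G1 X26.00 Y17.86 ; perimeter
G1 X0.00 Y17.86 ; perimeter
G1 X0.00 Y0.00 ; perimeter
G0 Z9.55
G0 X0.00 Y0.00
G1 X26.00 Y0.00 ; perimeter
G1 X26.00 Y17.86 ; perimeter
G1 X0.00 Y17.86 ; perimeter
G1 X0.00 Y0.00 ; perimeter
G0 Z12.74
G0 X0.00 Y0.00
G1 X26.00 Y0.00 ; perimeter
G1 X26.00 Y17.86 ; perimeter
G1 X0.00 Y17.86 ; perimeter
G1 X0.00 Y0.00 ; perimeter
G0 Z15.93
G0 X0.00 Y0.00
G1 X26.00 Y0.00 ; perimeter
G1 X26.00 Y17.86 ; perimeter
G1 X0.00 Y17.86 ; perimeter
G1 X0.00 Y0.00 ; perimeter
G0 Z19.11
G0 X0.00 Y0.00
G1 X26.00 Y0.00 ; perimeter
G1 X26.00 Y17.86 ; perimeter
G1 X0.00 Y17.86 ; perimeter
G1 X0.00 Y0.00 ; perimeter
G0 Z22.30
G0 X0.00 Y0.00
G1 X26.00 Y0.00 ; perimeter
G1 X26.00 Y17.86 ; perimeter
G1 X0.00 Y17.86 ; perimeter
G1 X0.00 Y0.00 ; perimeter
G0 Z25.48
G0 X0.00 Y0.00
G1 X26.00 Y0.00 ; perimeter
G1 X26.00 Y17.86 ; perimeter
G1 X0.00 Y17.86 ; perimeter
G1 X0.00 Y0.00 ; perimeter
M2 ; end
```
solid part
  facet normal 0.0000 0.0000 -1.0000
    outer loop
      vertex 26.00 17.86 0.00
      vertex 26.00 0.00 0.00
      vertex 0.00 0.00 0.00
    endloop
  endfacet
  facet normal 0.0000 0.0000 -1.0000
    outer loop
      vertex 0.00 17.86 0.00
      vertex 26.00 17.86 0.00
      vertex 0.00 0.00 0.00
    endloop
  endfacet
  facet normal 0.0000 0.0000 1.0000
    outer loop
      vertex 0.00 0.00 25.48
      vertex 26.00 0.00 25.48
      vertex 26.00 17.86 25.48
    endloop
  endfacet
  facet normal 0.0000 0.0000 1.0000
    outer loop
      vertex 0.00 0.00 25.48
      vertex 26.00 17.86 25.48
      vertex 0.00 17.86 25.48
    endloop
  endfacet
  facet normal 0.0000 -1.0000 0.0000
    outer loop
      vertex 0.00 0.00 0.00
      vertex 26.00 0.00 0.00
      vertex 26.00 0.00 25.48
    endloop
  endfacet
  facet normal 0.0000 -1.0000 0.0000
    outer loop
      vertex 0.00 0.00 0.00
      vertex 26.00 0.00 25.48
      vertex 0.00 0.00 25.48
    endloop
  endfacet
  facet normal 0.0000 1.0000 0.0000
    outer loop
      vertex 26.00 17.86 25.48
      vertex 26.00 17.86 0.00
      vertex 0.00 17.86 0.00
    endloop
  endfacet
  facet normal 0.0000 1.0000 0.0000
    outer loop
      vertex 0.00 17.86 25.48
      vertex 26.00 17.86 25.48
      vertex 0.00 17.86 0.00
    endloop
  endfacet
  facet normal -1.0000 0.0000 0.0000
    outer loop
      vertex 0.00 17.86 25.48
      vertex 0.00 17.86 0.00
      vertex 0.00 0.00 0.00
    endloop
  endfacet
  facet normal -1.0000 0.0000 0.0000
    outer loop
      vertex 0.00 0.00 25.48
      vertex 0.00 17.86 25.48
      vertex 0.00 0.00 0.00
    endloop
  endfacet
  facet normal 1.0000 0.0000 0.0000
    outer loop
      vertex 26.00 0.00 0.00
      vertex 26.00 17.86 0.00
      vertex 26.00 17.86 25.48
    endloop
  endfacet
  facet normal 1.0000 0.0000 0.0000
    outer loop
      vertex 26.00 0.00 0.00
      vertex 26.00 17.86 25.48
      vertex 26.00 0.00 25.48
    endloop
  endfacet
endsolid part

The G0 Z moves step by Δz≈3.19 mm. Every layer's G1 loop is the same polygon, so the solid is a straight extrusion of it from z=0 to z≈25.5. Closing with flat bottom and top caps and triangulating gives 12 facets — a rectangular box, roughly 26 × 17.9 mm footprint and 25.5 mm tall.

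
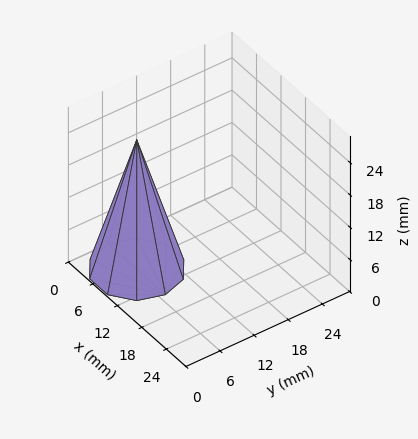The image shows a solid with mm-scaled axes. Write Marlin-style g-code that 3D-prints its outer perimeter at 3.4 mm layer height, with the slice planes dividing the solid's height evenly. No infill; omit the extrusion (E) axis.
Reading the render: the shape is a regular 10-sided pyramid, base circumscribed radius ≈ 7 mm, apex at z ≈ 24 mm (dimensions read to the nearest mm from the axis ticks). For the g-code, the solid's height is divided into equal slices at the stated Δz and each level perimeter traced with G1 moves after a G0 lift.

; perimeter-only toolpath
G21 ; units = mm
G90 ; absolute positioning
G28 ; home
; layer 1
G0 Z3.4
G0 X13.0 Y7.0
G1 X11.9 Y10.5
G1 X8.9 Y12.7
G1 X5.1 Y12.7
G1 X2.1 Y10.5
G1 X1.0 Y7.0
G1 X2.1 Y3.5
G1 X5.1 Y1.3
G1 X8.9 Y1.3
G1 X11.9 Y3.5
G1 X13.0 Y7.0
; layer 2
G0 Z6.9
G0 X12.0 Y7.0
G1 X11.1 Y9.9
G1 X8.6 Y11.8
G1 X5.4 Y11.8
G1 X2.9 Y9.9
G1 X2.0 Y7.0
G1 X2.9 Y4.1
G1 X5.4 Y2.2
G1 X8.6 Y2.2
G1 X11.1 Y4.1
G1 X12.0 Y7.0
; layer 3
G0 Z10.3
G0 X11.0 Y7.0
G1 X10.3 Y9.3
G1 X8.3 Y10.8
G1 X5.7 Y10.8
G1 X3.7 Y9.3
G1 X3.0 Y7.0
G1 X3.7 Y4.7
G1 X5.7 Y3.2
G1 X8.3 Y3.2
G1 X10.3 Y4.7
G1 X11.0 Y7.0
; layer 4
G0 Z13.7
G0 X10.0 Y7.0
G1 X9.4 Y8.8
G1 X7.9 Y9.9
G1 X6.1 Y9.9
G1 X4.6 Y8.8
G1 X4.0 Y7.0
G1 X4.6 Y5.2
G1 X6.1 Y4.1
G1 X7.9 Y4.1
G1 X9.4 Y5.2
G1 X10.0 Y7.0
; layer 5
G0 Z17.1
G0 X9.0 Y7.0
G1 X8.6 Y8.2
G1 X7.6 Y8.9
G1 X6.4 Y8.9
G1 X5.4 Y8.2
G1 X5.0 Y7.0
G1 X5.4 Y5.8
G1 X6.4 Y5.1
G1 X7.6 Y5.1
G1 X8.6 Y5.8
G1 X9.0 Y7.0
; layer 6
G0 Z20.6
G0 X8.0 Y7.0
G1 X7.8 Y7.6
G1 X7.3 Y8.0
G1 X6.7 Y8.0
G1 X6.2 Y7.6
G1 X6.0 Y7.0
G1 X6.2 Y6.4
G1 X6.7 Y6.0
G1 X7.3 Y6.0
G1 X7.8 Y6.4
G1 X8.0 Y7.0
M2 ; end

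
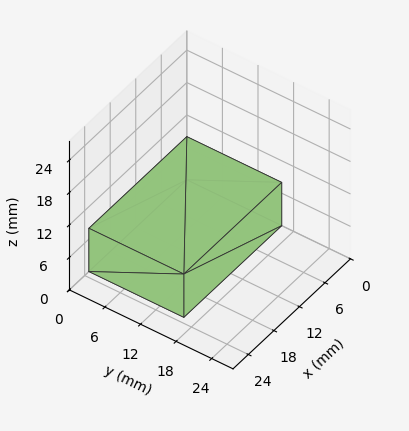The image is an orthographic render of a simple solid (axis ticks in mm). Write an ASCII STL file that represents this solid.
Reading the render: the shape is a rectangular box, roughly 23 × 16 mm footprint and 8 mm tall (dimensions read to the nearest mm from the axis ticks). For the STL, each face is triangulated and given an outward normal.

solid part
  facet normal 0.0000 0.0000 -1.0000
    outer loop
      vertex 23.0 16.0 0.0
      vertex 23.0 0.0 0.0
      vertex 0.0 0.0 0.0
    endloop
  endfacet
  facet normal 0.0000 0.0000 -1.0000
    outer loop
      vertex 0.0 16.0 0.0
      vertex 23.0 16.0 0.0
      vertex 0.0 0.0 0.0
    endloop
  endfacet
  facet normal 0.0000 0.0000 1.0000
    outer loop
      vertex 0.0 0.0 8.0
      vertex 23.0 0.0 8.0
      vertex 23.0 16.0 8.0
    endloop
  endfacet
  facet normal 0.0000 0.0000 1.0000
    outer loop
      vertex 0.0 0.0 8.0
      vertex 23.0 16.0 8.0
      vertex 0.0 16.0 8.0
    endloop
  endfacet
  facet normal 0.0000 -1.0000 0.0000
    outer loop
      vertex 0.0 0.0 0.0
      vertex 23.0 0.0 0.0
      vertex 23.0 0.0 8.0
    endloop
  endfacet
  facet normal 0.0000 -1.0000 0.0000
    outer loop
      vertex 0.0 0.0 0.0
      vertex 23.0 0.0 8.0
      vertex 0.0 0.0 8.0
    endloop
  endfacet
  facet normal 0.0000 1.0000 0.0000
    outer loop
      vertex 23.0 16.0 8.0
      vertex 23.0 16.0 0.0
      vertex 0.0 16.0 0.0
    endloop
  endfacet
  facet normal 0.0000 1.0000 0.0000
    outer loop
      vertex 0.0 16.0 8.0
      vertex 23.0 16.0 8.0
      vertex 0.0 16.0 0.0
    endloop
  endfacet
  facet normal -1.0000 0.0000 0.0000
    outer loop
      vertex 0.0 16.0 8.0
      vertex 0.0 16.0 0.0
      vertex 0.0 0.0 0.0
    endloop
  endfacet
  facet normal -1.0000 0.0000 0.0000
    outer loop
      vertex 0.0 0.0 8.0
      vertex 0.0 16.0 8.0
      vertex 0.0 0.0 0.0
    endloop
  endfacet
  facet normal 1.0000 0.0000 0.0000
    outer loop
      vertex 23.0 0.0 0.0
      vertex 23.0 16.0 0.0
      vertex 23.0 16.0 8.0
    endloop
  endfacet
  facet normal 1.0000 0.0000 0.0000
    outer loop
      vertex 23.0 0.0 0.0
      vertex 23.0 16.0 8.0
      vertex 23.0 0.0 8.0
    endloop
  endfacet
endsolid part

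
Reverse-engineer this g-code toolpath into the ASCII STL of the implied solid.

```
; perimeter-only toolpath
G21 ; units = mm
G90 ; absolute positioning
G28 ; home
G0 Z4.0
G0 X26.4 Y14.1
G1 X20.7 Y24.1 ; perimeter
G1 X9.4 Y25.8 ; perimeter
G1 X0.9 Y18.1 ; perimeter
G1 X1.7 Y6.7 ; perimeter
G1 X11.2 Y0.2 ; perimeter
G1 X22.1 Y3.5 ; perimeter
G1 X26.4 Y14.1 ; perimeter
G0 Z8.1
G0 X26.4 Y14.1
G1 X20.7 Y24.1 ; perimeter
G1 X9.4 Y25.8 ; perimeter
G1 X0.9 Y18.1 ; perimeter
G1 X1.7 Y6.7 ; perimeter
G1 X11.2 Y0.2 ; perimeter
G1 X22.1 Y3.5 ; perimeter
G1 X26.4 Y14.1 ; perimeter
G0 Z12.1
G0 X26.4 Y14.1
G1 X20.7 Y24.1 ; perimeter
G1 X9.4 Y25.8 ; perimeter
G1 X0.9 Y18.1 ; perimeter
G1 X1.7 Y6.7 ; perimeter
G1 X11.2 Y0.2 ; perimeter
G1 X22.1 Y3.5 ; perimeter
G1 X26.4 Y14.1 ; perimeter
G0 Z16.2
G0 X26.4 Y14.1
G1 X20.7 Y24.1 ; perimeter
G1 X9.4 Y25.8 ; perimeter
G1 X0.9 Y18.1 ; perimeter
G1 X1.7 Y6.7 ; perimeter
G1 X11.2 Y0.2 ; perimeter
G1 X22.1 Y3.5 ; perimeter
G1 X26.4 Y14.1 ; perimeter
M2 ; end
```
solid part
  facet normal 0.0000 0.0000 -1.0000
    outer loop
      vertex 9.4 25.8 0.0
      vertex 20.7 24.1 0.0
      vertex 26.4 14.1 0.0
    endloop
  endfacet
  facet normal 0.0000 0.0000 -1.0000
    outer loop
      vertex 0.9 18.1 0.0
      vertex 9.4 25.8 0.0
      vertex 26.4 14.1 0.0
    endloop
  endfacet
  facet normal 0.0000 0.0000 -1.0000
    outer loop
      vertex 1.7 6.7 0.0
      vertex 0.9 18.1 0.0
      vertex 26.4 14.1 0.0
    endloop
  endfacet
  facet normal 0.0000 0.0000 -1.0000
    outer loop
      vertex 11.2 0.2 0.0
      vertex 1.7 6.7 0.0
      vertex 26.4 14.1 0.0
    endloop
  endfacet
  facet normal 0.0000 0.0000 -1.0000
    outer loop
      vertex 22.1 3.5 0.0
      vertex 11.2 0.2 0.0
      vertex 26.4 14.1 0.0
    endloop
  endfacet
  facet normal 0.0000 0.0000 1.0000
    outer loop
      vertex 26.4 14.1 16.2
      vertex 20.7 24.1 16.2
      vertex 9.4 25.8 16.2
    endloop
  endfacet
  facet normal 0.0000 0.0000 1.0000
    outer loop
      vertex 26.4 14.1 16.2
      vertex 9.4 25.8 16.2
      vertex 0.9 18.1 16.2
    endloop
  endfacet
  facet normal 0.0000 0.0000 1.0000
    outer loop
      vertex 26.4 14.1 16.2
      vertex 0.9 18.1 16.2
      vertex 1.7 6.7 16.2
    endloop
  endfacet
  facet normal 0.0000 0.0000 1.0000
    outer loop
      vertex 26.4 14.1 16.2
      vertex 1.7 6.7 16.2
      vertex 11.2 0.2 16.2
    endloop
  endfacet
  facet normal 0.0000 0.0000 1.0000
    outer loop
      vertex 26.4 14.1 16.2
      vertex 11.2 0.2 16.2
      vertex 22.1 3.5 16.2
    endloop
  endfacet
  facet normal 0.8688 0.4952 0.0000
    outer loop
      vertex 26.4 14.1 0.0
      vertex 20.7 24.1 0.0
      vertex 20.7 24.1 16.2
    endloop
  endfacet
  facet normal 0.8688 0.4952 0.0000
    outer loop
      vertex 26.4 14.1 0.0
      vertex 20.7 24.1 16.2
      vertex 26.4 14.1 16.2
    endloop
  endfacet
  facet normal 0.1488 0.9889 0.0000
    outer loop
      vertex 20.7 24.1 0.0
      vertex 9.4 25.8 0.0
      vertex 9.4 25.8 16.2
    endloop
  endfacet
  facet normal 0.1488 0.9889 0.0000
    outer loop
      vertex 20.7 24.1 0.0
      vertex 9.4 25.8 16.2
      vertex 20.7 24.1 16.2
    endloop
  endfacet
  facet normal -0.6714 0.7411 0.0000
    outer loop
      vertex 9.4 25.8 0.0
      vertex 0.9 18.1 0.0
      vertex 0.9 18.1 16.2
    endloop
  endfacet
  facet normal -0.6714 0.7411 0.0000
    outer loop
      vertex 9.4 25.8 0.0
      vertex 0.9 18.1 16.2
      vertex 9.4 25.8 16.2
    endloop
  endfacet
  facet normal -0.9975 -0.0700 0.0000
    outer loop
      vertex 0.9 18.1 0.0
      vertex 1.7 6.7 0.0
      vertex 1.7 6.7 16.2
    endloop
  endfacet
  facet normal -0.9975 -0.0700 0.0000
    outer loop
      vertex 0.9 18.1 0.0
      vertex 1.7 6.7 16.2
      vertex 0.9 18.1 16.2
    endloop
  endfacet
  facet normal -0.5647 -0.8253 0.0000
    outer loop
      vertex 1.7 6.7 0.0
      vertex 11.2 0.2 0.0
      vertex 11.2 0.2 16.2
    endloop
  endfacet
  facet normal -0.5647 -0.8253 0.0000
    outer loop
      vertex 1.7 6.7 0.0
      vertex 11.2 0.2 16.2
      vertex 1.7 6.7 16.2
    endloop
  endfacet
  facet normal 0.2898 -0.9571 0.0000
    outer loop
      vertex 11.2 0.2 0.0
      vertex 22.1 3.5 0.0
      vertex 22.1 3.5 16.2
    endloop
  endfacet
  facet normal 0.2898 -0.9571 0.0000
    outer loop
      vertex 11.2 0.2 0.0
      vertex 22.1 3.5 16.2
      vertex 11.2 0.2 16.2
    endloop
  endfacet
  facet normal 0.9267 -0.3759 0.0000
    outer loop
      vertex 22.1 3.5 0.0
      vertex 26.4 14.1 0.0
      vertex 26.4 14.1 16.2
    endloop
  endfacet
  facet normal 0.9267 -0.3759 0.0000
    outer loop
      vertex 22.1 3.5 0.0
      vertex 26.4 14.1 16.2
      vertex 22.1 3.5 16.2
    endloop
  endfacet
endsolid part

The G0 Z moves step by Δz≈4.0 mm. Every layer's G1 loop is the same polygon, so the solid is a straight extrusion of it from z=0 to z≈16.2. Closing with flat bottom and top caps and triangulating gives 24 facets — a regular 7-sided prism (a cylinder approximated with 7 flat sides), circumscribed radius ≈ 13.2 mm, height ≈ 16.2 mm.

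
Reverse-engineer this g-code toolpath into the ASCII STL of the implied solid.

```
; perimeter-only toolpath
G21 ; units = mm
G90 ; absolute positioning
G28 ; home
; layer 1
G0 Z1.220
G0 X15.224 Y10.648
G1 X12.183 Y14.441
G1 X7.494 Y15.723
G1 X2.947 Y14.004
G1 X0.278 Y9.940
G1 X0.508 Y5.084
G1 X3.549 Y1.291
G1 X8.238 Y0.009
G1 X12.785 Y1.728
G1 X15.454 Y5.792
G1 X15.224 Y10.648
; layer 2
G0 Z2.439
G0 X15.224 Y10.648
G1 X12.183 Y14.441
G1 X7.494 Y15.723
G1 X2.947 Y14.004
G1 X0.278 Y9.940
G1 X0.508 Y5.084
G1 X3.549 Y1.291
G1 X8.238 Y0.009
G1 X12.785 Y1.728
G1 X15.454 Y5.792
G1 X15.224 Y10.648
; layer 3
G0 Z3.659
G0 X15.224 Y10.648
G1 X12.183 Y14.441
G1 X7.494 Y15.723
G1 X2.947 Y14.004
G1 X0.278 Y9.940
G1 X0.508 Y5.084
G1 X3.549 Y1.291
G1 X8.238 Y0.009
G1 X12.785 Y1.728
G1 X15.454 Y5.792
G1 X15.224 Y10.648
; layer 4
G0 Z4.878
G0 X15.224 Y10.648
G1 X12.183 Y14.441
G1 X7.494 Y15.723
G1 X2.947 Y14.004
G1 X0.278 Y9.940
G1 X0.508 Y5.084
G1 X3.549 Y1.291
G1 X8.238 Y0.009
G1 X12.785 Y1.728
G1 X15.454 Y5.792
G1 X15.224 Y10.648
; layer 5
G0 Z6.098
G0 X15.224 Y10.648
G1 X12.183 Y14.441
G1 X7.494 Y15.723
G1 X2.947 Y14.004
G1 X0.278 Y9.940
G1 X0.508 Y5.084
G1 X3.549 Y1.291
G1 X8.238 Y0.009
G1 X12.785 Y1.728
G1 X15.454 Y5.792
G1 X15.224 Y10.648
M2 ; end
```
solid part
  facet normal 0.0000 0.0000 -1.0000
    outer loop
      vertex 7.494 15.723 0.000
      vertex 12.183 14.441 0.000
      vertex 15.224 10.648 0.000
    endloop
  endfacet
  facet normal 0.0000 0.0000 -1.0000
    outer loop
      vertex 2.947 14.004 0.000
      vertex 7.494 15.723 0.000
      vertex 15.224 10.648 0.000
    endloop
  endfacet
  facet normal 0.0000 0.0000 -1.0000
    outer loop
      vertex 0.278 9.940 0.000
      vertex 2.947 14.004 0.000
      vertex 15.224 10.648 0.000
    endloop
  endfacet
  facet normal 0.0000 0.0000 -1.0000
    outer loop
      vertex 0.508 5.084 0.000
      vertex 0.278 9.940 0.000
      vertex 15.224 10.648 0.000
    endloop
  endfacet
  facet normal 0.0000 0.0000 -1.0000
    outer loop
      vertex 3.549 1.291 0.000
      vertex 0.508 5.084 0.000
      vertex 15.224 10.648 0.000
    endloop
  endfacet
  facet normal 0.0000 0.0000 -1.0000
    outer loop
      vertex 8.238 0.009 0.000
      vertex 3.549 1.291 0.000
      vertex 15.224 10.648 0.000
    endloop
  endfacet
  facet normal 0.0000 0.0000 -1.0000
    outer loop
      vertex 12.785 1.728 0.000
      vertex 8.238 0.009 0.000
      vertex 15.224 10.648 0.000
    endloop
  endfacet
  facet normal 0.0000 0.0000 -1.0000
    outer loop
      vertex 15.454 5.792 0.000
      vertex 12.785 1.728 0.000
      vertex 15.224 10.648 0.000
    endloop
  endfacet
  facet normal 0.0000 0.0000 1.0000
    outer loop
      vertex 15.224 10.648 6.098
      vertex 12.183 14.441 6.098
      vertex 7.494 15.723 6.098
    endloop
  endfacet
  facet normal 0.0000 0.0000 1.0000
    outer loop
      vertex 15.224 10.648 6.098
      vertex 7.494 15.723 6.098
      vertex 2.947 14.004 6.098
    endloop
  endfacet
  facet normal 0.0000 0.0000 1.0000
    outer loop
      vertex 15.224 10.648 6.098
      vertex 2.947 14.004 6.098
      vertex 0.278 9.940 6.098
    endloop
  endfacet
  facet normal 0.0000 0.0000 1.0000
    outer loop
      vertex 15.224 10.648 6.098
      vertex 0.278 9.940 6.098
      vertex 0.508 5.084 6.098
    endloop
  endfacet
  facet normal 0.0000 0.0000 1.0000
    outer loop
      vertex 15.224 10.648 6.098
      vertex 0.508 5.084 6.098
      vertex 3.549 1.291 6.098
    endloop
  endfacet
  facet normal 0.0000 0.0000 1.0000
    outer loop
      vertex 15.224 10.648 6.098
      vertex 3.549 1.291 6.098
      vertex 8.238 0.009 6.098
    endloop
  endfacet
  facet normal 0.0000 0.0000 1.0000
    outer loop
      vertex 15.224 10.648 6.098
      vertex 8.238 0.009 6.098
      vertex 12.785 1.728 6.098
    endloop
  endfacet
  facet normal 0.0000 0.0000 1.0000
    outer loop
      vertex 15.224 10.648 6.098
      vertex 12.785 1.728 6.098
      vertex 15.454 5.792 6.098
    endloop
  endfacet
  facet normal 0.7802 0.6255 0.0000
    outer loop
      vertex 15.224 10.648 0.000
      vertex 12.183 14.441 0.000
      vertex 12.183 14.441 6.098
    endloop
  endfacet
  facet normal 0.7802 0.6255 0.0000
    outer loop
      vertex 15.224 10.648 0.000
      vertex 12.183 14.441 6.098
      vertex 15.224 10.648 6.098
    endloop
  endfacet
  facet normal 0.2637 0.9646 0.0000
    outer loop
      vertex 12.183 14.441 0.000
      vertex 7.494 15.723 0.000
      vertex 7.494 15.723 6.098
    endloop
  endfacet
  facet normal 0.2637 0.9646 0.0000
    outer loop
      vertex 12.183 14.441 0.000
      vertex 7.494 15.723 6.098
      vertex 12.183 14.441 6.098
    endloop
  endfacet
  facet normal -0.3536 0.9354 0.0000
    outer loop
      vertex 7.494 15.723 0.000
      vertex 2.947 14.004 0.000
      vertex 2.947 14.004 6.098
    endloop
  endfacet
  facet normal -0.3536 0.9354 0.0000
    outer loop
      vertex 7.494 15.723 0.000
      vertex 2.947 14.004 6.098
      vertex 7.494 15.723 6.098
    endloop
  endfacet
  facet normal -0.8359 0.5489 0.0000
    outer loop
      vertex 2.947 14.004 0.000
      vertex 0.278 9.940 0.000
      vertex 0.278 9.940 6.098
    endloop
  endfacet
  facet normal -0.8359 0.5489 0.0000
    outer loop
      vertex 2.947 14.004 0.000
      vertex 0.278 9.940 6.098
      vertex 2.947 14.004 6.098
    endloop
  endfacet
  facet normal -0.9989 -0.0473 0.0000
    outer loop
      vertex 0.278 9.940 0.000
      vertex 0.508 5.084 0.000
      vertex 0.508 5.084 6.098
    endloop
  endfacet
  facet normal -0.9989 -0.0473 0.0000
    outer loop
      vertex 0.278 9.940 0.000
      vertex 0.508 5.084 6.098
      vertex 0.278 9.940 6.098
    endloop
  endfacet
  facet normal -0.7802 -0.6255 0.0000
    outer loop
      vertex 0.508 5.084 0.000
      vertex 3.549 1.291 0.000
      vertex 3.549 1.291 6.098
    endloop
  endfacet
  facet normal -0.7802 -0.6255 0.0000
    outer loop
      vertex 0.508 5.084 0.000
      vertex 3.549 1.291 6.098
      vertex 0.508 5.084 6.098
    endloop
  endfacet
  facet normal -0.2637 -0.9646 0.0000
    outer loop
      vertex 3.549 1.291 0.000
      vertex 8.238 0.009 0.000
      vertex 8.238 0.009 6.098
    endloop
  endfacet
  facet normal -0.2637 -0.9646 0.0000
    outer loop
      vertex 3.549 1.291 0.000
      vertex 8.238 0.009 6.098
      vertex 3.549 1.291 6.098
    endloop
  endfacet
  facet normal 0.3536 -0.9354 0.0000
    outer loop
      vertex 8.238 0.009 0.000
      vertex 12.785 1.728 0.000
      vertex 12.785 1.728 6.098
    endloop
  endfacet
  facet normal 0.3536 -0.9354 0.0000
    outer loop
      vertex 8.238 0.009 0.000
      vertex 12.785 1.728 6.098
      vertex 8.238 0.009 6.098
    endloop
  endfacet
  facet normal 0.8359 -0.5489 0.0000
    outer loop
      vertex 12.785 1.728 0.000
      vertex 15.454 5.792 0.000
      vertex 15.454 5.792 6.098
    endloop
  endfacet
  facet normal 0.8359 -0.5489 0.0000
    outer loop
      vertex 12.785 1.728 0.000
      vertex 15.454 5.792 6.098
      vertex 12.785 1.728 6.098
    endloop
  endfacet
  facet normal 0.9989 0.0473 0.0000
    outer loop
      vertex 15.454 5.792 0.000
      vertex 15.224 10.648 0.000
      vertex 15.224 10.648 6.098
    endloop
  endfacet
  facet normal 0.9989 0.0473 0.0000
    outer loop
      vertex 15.454 5.792 0.000
      vertex 15.224 10.648 6.098
      vertex 15.454 5.792 6.098
    endloop
  endfacet
endsolid part

The G0 Z moves step by Δz≈1.220 mm. Every layer's G1 loop is the same polygon, so the solid is a straight extrusion of it from z=0 to z≈6.1. Closing with flat bottom and top caps and triangulating gives 36 facets — a regular 10-sided prism (a cylinder approximated with 10 flat sides), circumscribed radius ≈ 7.87 mm, height ≈ 6.1 mm.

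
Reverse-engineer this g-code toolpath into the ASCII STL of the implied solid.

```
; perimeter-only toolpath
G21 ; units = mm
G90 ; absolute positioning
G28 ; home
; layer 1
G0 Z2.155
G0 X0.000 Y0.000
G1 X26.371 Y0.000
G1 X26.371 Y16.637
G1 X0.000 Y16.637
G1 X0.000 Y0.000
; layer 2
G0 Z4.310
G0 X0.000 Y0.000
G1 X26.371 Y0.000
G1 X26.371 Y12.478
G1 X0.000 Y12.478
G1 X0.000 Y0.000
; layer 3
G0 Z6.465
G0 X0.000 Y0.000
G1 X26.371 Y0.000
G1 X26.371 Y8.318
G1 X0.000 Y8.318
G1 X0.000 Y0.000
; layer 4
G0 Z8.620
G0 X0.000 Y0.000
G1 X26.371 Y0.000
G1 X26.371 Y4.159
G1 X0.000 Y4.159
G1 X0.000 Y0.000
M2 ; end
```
solid part
  facet normal 0.0000 0.0000 -1.0000
    outer loop
      vertex 26.371 20.796 0.000
      vertex 26.371 0.000 0.000
      vertex 0.000 0.000 0.000
    endloop
  endfacet
  facet normal 0.0000 0.0000 -1.0000
    outer loop
      vertex 0.000 20.796 0.000
      vertex 26.371 20.796 0.000
      vertex 0.000 0.000 0.000
    endloop
  endfacet
  facet normal 0.0000 -1.0000 0.0000
    outer loop
      vertex 0.000 0.000 0.000
      vertex 26.371 0.000 0.000
      vertex 26.371 0.000 10.775
    endloop
  endfacet
  facet normal 0.0000 -1.0000 0.0000
    outer loop
      vertex 0.000 0.000 0.000
      vertex 26.371 0.000 10.775
      vertex 0.000 0.000 10.775
    endloop
  endfacet
  facet normal 0.0000 0.4600 0.8879
    outer loop
      vertex 0.000 0.000 10.775
      vertex 26.371 0.000 10.775
      vertex 26.371 20.796 0.000
    endloop
  endfacet
  facet normal 0.0000 0.4600 0.8879
    outer loop
      vertex 0.000 0.000 10.775
      vertex 26.371 20.796 0.000
      vertex 0.000 20.796 0.000
    endloop
  endfacet
  facet normal -1.0000 0.0000 0.0000
    outer loop
      vertex 0.000 0.000 10.775
      vertex 0.000 20.796 0.000
      vertex 0.000 0.000 0.000
    endloop
  endfacet
  facet normal 1.0000 0.0000 0.0000
    outer loop
      vertex 26.371 0.000 0.000
      vertex 26.371 20.796 0.000
      vertex 26.371 0.000 10.775
    endloop
  endfacet
endsolid part

The G0 Z moves step by Δz≈2.155 mm. The G1 loops shrink linearly with z, so the solid tapers from its base footprint up to z≈10.8. Closing with a flat bottom cap and the tapered top and triangulating gives 8 facets — a wedge (ramp): 26.4 × 20.8 mm base, rising to 10.8 mm along the y=0 edge and sloping linearly to z=0 at y=20.8.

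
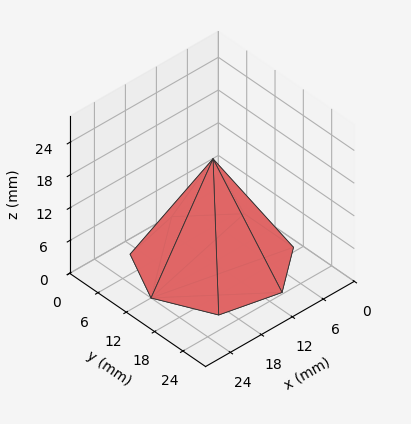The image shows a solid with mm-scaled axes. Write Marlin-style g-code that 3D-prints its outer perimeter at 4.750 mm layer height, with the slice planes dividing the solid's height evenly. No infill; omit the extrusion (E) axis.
Reading the render: the shape is a regular 7-sided pyramid, base circumscribed radius ≈ 12 mm, apex at z ≈ 19 mm (dimensions read to the nearest mm from the axis ticks). For the g-code, the solid's height is divided into equal slices at the stated Δz and each level perimeter traced with G1 moves after a G0 lift.

; perimeter-only toolpath
G21 ; units = mm
G90 ; absolute positioning
G28 ; home
; layer 1
G0 Z4.750
G0 X21.000 Y12.000
G1 X17.611 Y19.037
G1 X9.998 Y20.774
G1 X3.891 Y15.905
G1 X3.891 Y8.095
G1 X9.998 Y3.226
G1 X17.611 Y4.963
G1 X21.000 Y12.000
; layer 2
G0 Z9.500
G0 X18.000 Y12.000
G1 X15.741 Y16.691
G1 X10.665 Y17.849
G1 X6.594 Y14.604
G1 X6.594 Y9.396
G1 X10.665 Y6.151
G1 X15.741 Y7.309
G1 X18.000 Y12.000
; layer 3
G0 Z14.250
G0 X15.000 Y12.000
G1 X13.870 Y14.346
G1 X11.332 Y14.925
G1 X9.297 Y13.302
G1 X9.297 Y10.698
G1 X11.332 Y9.075
G1 X13.870 Y9.655
G1 X15.000 Y12.000
M2 ; end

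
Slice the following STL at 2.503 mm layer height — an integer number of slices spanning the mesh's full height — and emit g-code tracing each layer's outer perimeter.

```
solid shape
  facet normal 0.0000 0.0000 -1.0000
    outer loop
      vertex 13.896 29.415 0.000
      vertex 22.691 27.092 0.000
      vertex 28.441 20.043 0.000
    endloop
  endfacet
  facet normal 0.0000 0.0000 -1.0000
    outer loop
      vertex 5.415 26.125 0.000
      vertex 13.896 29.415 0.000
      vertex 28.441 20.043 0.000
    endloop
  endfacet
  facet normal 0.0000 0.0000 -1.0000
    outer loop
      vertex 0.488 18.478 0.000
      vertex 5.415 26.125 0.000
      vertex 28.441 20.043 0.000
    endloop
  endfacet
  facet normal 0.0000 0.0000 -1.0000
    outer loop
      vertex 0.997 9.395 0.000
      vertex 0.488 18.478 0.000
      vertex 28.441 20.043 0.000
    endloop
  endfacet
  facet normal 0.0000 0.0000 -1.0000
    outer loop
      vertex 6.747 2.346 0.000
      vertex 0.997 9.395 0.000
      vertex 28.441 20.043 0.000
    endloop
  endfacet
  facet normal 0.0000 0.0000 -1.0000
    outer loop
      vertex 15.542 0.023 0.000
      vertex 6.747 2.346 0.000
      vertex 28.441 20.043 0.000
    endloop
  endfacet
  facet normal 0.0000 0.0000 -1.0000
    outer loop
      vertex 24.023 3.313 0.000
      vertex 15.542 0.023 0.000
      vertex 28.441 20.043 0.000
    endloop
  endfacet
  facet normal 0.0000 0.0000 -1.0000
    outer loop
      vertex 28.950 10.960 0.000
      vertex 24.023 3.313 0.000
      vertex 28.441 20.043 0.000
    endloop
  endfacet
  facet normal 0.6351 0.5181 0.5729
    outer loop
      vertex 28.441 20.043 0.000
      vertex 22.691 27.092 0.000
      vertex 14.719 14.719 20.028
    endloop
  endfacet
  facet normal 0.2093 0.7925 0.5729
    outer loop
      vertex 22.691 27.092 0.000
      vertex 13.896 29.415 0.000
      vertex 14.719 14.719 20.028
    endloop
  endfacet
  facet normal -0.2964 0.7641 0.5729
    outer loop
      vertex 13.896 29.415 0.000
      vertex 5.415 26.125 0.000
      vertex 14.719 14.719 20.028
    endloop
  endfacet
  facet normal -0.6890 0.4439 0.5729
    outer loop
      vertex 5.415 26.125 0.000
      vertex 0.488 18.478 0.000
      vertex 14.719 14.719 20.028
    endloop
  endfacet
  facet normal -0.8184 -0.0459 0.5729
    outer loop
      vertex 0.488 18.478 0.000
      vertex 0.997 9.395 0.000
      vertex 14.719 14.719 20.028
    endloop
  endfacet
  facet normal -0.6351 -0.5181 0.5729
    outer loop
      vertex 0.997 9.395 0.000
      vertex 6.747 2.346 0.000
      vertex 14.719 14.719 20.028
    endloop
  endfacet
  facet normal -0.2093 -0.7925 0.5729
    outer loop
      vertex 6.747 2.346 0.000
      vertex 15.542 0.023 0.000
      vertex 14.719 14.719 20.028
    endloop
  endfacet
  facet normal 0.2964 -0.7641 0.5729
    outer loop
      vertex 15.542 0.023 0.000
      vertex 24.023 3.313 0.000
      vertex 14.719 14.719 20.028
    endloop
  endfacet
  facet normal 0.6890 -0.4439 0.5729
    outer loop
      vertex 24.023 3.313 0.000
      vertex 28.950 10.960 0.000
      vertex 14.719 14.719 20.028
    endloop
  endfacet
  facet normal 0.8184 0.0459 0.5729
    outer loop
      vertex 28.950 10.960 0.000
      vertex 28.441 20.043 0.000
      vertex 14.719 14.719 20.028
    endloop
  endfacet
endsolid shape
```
; perimeter-only toolpath
G21 ; units = mm
G90 ; absolute positioning
G28 ; home
; layer 1
G0 Z2.503
G0 X26.726 Y19.377
G1 X21.694 Y25.545
G1 X13.999 Y27.578
G1 X6.578 Y24.699
G1 X2.267 Y18.008
G1 X2.712 Y10.060
G1 X7.744 Y3.893
G1 X15.439 Y1.860
G1 X22.860 Y4.739
G1 X27.171 Y11.430
G1 X26.726 Y19.377
; layer 2
G0 Z5.007
G0 X25.010 Y18.712
G1 X20.698 Y23.999
G1 X14.102 Y25.741
G1 X7.741 Y23.273
G1 X4.046 Y17.538
G1 X4.428 Y10.726
G1 X8.740 Y5.439
G1 X15.336 Y3.697
G1 X21.697 Y6.165
G1 X25.392 Y11.900
G1 X25.010 Y18.712
; layer 3
G0 Z7.510
G0 X23.295 Y18.047
G1 X19.701 Y22.452
G1 X14.205 Y23.904
G1 X8.904 Y21.848
G1 X5.825 Y17.068
G1 X6.143 Y11.391
G1 X9.736 Y6.986
G1 X15.233 Y5.534
G1 X20.534 Y7.590
G1 X23.613 Y12.370
G1 X23.295 Y18.047
; layer 4
G0 Z10.014
G0 X21.580 Y17.381
G1 X18.705 Y20.905
G1 X14.308 Y22.067
G1 X10.067 Y20.422
G1 X7.603 Y16.599
G1 X7.858 Y12.057
G1 X10.733 Y8.532
G1 X15.130 Y7.371
G1 X19.371 Y9.016
G1 X21.834 Y12.840
G1 X21.580 Y17.381
; layer 5
G0 Z12.517
G0 X19.865 Y16.715
G1 X17.709 Y19.359
G1 X14.410 Y20.230
G1 X11.230 Y18.996
G1 X9.382 Y16.129
G1 X9.573 Y12.723
G1 X11.729 Y10.079
G1 X15.028 Y9.208
G1 X18.208 Y10.442
G1 X20.056 Y13.309
G1 X19.865 Y16.715
; layer 6
G0 Z15.021
G0 X18.149 Y16.050
G1 X16.712 Y17.812
G1 X14.513 Y18.393
G1 X12.393 Y17.570
G1 X11.161 Y15.659
G1 X11.288 Y13.388
G1 X12.726 Y11.626
G1 X14.925 Y11.045
G1 X17.045 Y11.867
G1 X18.277 Y13.779
G1 X18.149 Y16.050
; layer 7
G0 Z17.524
G0 X16.434 Y15.384
G1 X15.716 Y16.266
G1 X14.616 Y16.556
G1 X13.556 Y16.145
G1 X12.940 Y15.189
G1 X13.004 Y14.053
G1 X13.723 Y13.172
G1 X14.822 Y12.882
G1 X15.882 Y13.293
G1 X16.498 Y14.249
G1 X16.434 Y15.384
M2 ; end

The solid is a regular 10-sided pyramid, base circumscribed radius ≈ 14.7 mm, apex at z ≈ 20 mm. Slicing at Δz = 2.503 mm — 8 equal slices spanning the solid's height, so layer i sits at z = i·h/8 — gives 7 non-empty perimeters. Each is a 10-segment closed polygon; G0 lifts to the layer z and rapids to the start vertex, then G1 traces the edges. The cross-section shrinks linearly with z (the slice at the apex is degenerate and omitted).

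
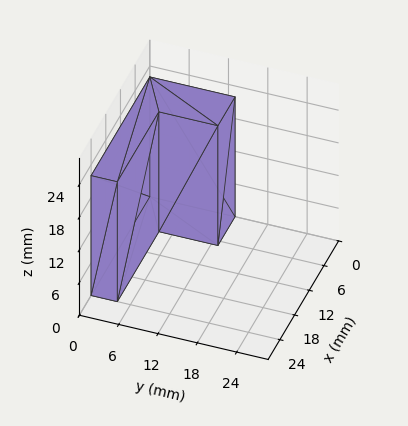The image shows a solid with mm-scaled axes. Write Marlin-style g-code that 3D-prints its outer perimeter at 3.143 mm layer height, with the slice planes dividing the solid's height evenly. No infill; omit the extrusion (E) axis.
Reading the render: the shape is an L-shaped prism: outer 24 × 13 mm, arm thicknesses ≈ 4 mm (horizontal) and 7 mm (vertical), extruded 22 mm in z (dimensions read to the nearest mm from the axis ticks). For the g-code, the solid's height is divided into equal slices at the stated Δz and each level perimeter traced with G1 moves after a G0 lift.

; perimeter-only toolpath
G21 ; units = mm
G90 ; absolute positioning
G28 ; home
; layer 1
G0 Z3.143
G0 X0.000 Y0.000
G1 X24.000 Y0.000
G1 X24.000 Y4.000
G1 X7.000 Y4.000
G1 X7.000 Y13.000
G1 X0.000 Y13.000
G1 X0.000 Y0.000
; layer 2
G0 Z6.286
G0 X0.000 Y0.000
G1 X24.000 Y0.000
G1 X24.000 Y4.000
G1 X7.000 Y4.000
G1 X7.000 Y13.000
G1 X0.000 Y13.000
G1 X0.000 Y0.000
; layer 3
G0 Z9.429
G0 X0.000 Y0.000
G1 X24.000 Y0.000
G1 X24.000 Y4.000
G1 X7.000 Y4.000
G1 X7.000 Y13.000
G1 X0.000 Y13.000
G1 X0.000 Y0.000
; layer 4
G0 Z12.571
G0 X0.000 Y0.000
G1 X24.000 Y0.000
G1 X24.000 Y4.000
G1 X7.000 Y4.000
G1 X7.000 Y13.000
G1 X0.000 Y13.000
G1 X0.000 Y0.000
; layer 5
G0 Z15.714
G0 X0.000 Y0.000
G1 X24.000 Y0.000
G1 X24.000 Y4.000
G1 X7.000 Y4.000
G1 X7.000 Y13.000
G1 X0.000 Y13.000
G1 X0.000 Y0.000
; layer 6
G0 Z18.857
G0 X0.000 Y0.000
G1 X24.000 Y0.000
G1 X24.000 Y4.000
G1 X7.000 Y4.000
G1 X7.000 Y13.000
G1 X0.000 Y13.000
G1 X0.000 Y0.000
; layer 7
G0 Z22.000
G0 X0.000 Y0.000
G1 X24.000 Y0.000
G1 X24.000 Y4.000
G1 X7.000 Y4.000
G1 X7.000 Y13.000
G1 X0.000 Y13.000
G1 X0.000 Y0.000
M2 ; end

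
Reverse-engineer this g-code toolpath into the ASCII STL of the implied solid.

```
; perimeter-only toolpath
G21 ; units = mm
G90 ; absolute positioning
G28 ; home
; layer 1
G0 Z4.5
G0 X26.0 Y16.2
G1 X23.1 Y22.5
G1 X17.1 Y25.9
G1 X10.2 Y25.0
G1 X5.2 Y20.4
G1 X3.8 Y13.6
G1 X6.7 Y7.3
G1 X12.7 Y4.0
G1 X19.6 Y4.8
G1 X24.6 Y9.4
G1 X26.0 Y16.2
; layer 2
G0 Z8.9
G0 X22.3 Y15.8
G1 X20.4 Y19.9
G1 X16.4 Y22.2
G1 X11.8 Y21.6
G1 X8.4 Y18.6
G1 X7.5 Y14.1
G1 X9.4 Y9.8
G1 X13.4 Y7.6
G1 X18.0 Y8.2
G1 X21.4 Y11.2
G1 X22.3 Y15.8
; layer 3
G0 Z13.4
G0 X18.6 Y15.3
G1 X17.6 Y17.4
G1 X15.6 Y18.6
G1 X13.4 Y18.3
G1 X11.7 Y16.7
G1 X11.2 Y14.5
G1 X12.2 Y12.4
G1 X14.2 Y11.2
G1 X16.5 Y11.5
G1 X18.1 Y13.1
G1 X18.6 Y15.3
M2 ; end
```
solid part
  facet normal 0.0000 0.0000 -1.0000
    outer loop
      vertex 17.8 29.5 0.0
      vertex 25.9 25.0 0.0
      vertex 29.7 16.6 0.0
    endloop
  endfacet
  facet normal 0.0000 0.0000 -1.0000
    outer loop
      vertex 8.7 28.4 0.0
      vertex 17.8 29.5 0.0
      vertex 29.7 16.6 0.0
    endloop
  endfacet
  facet normal 0.0000 0.0000 -1.0000
    outer loop
      vertex 1.9 22.2 0.0
      vertex 8.7 28.4 0.0
      vertex 29.7 16.6 0.0
    endloop
  endfacet
  facet normal 0.0000 0.0000 -1.0000
    outer loop
      vertex 0.1 13.2 0.0
      vertex 1.9 22.2 0.0
      vertex 29.7 16.6 0.0
    endloop
  endfacet
  facet normal 0.0000 0.0000 -1.0000
    outer loop
      vertex 3.9 4.8 0.0
      vertex 0.1 13.2 0.0
      vertex 29.7 16.6 0.0
    endloop
  endfacet
  facet normal 0.0000 0.0000 -1.0000
    outer loop
      vertex 12.0 0.3 0.0
      vertex 3.9 4.8 0.0
      vertex 29.7 16.6 0.0
    endloop
  endfacet
  facet normal 0.0000 0.0000 -1.0000
    outer loop
      vertex 21.1 1.4 0.0
      vertex 12.0 0.3 0.0
      vertex 29.7 16.6 0.0
    endloop
  endfacet
  facet normal 0.0000 0.0000 -1.0000
    outer loop
      vertex 27.9 7.6 0.0
      vertex 21.1 1.4 0.0
      vertex 29.7 16.6 0.0
    endloop
  endfacet
  facet normal 0.7141 0.3230 0.6211
    outer loop
      vertex 29.7 16.6 0.0
      vertex 25.9 25.0 0.0
      vertex 14.9 14.9 17.9
    endloop
  endfacet
  facet normal 0.3808 0.6854 0.6207
    outer loop
      vertex 25.9 25.0 0.0
      vertex 17.8 29.5 0.0
      vertex 14.9 14.9 17.9
    endloop
  endfacet
  facet normal -0.0942 0.7789 0.6200
    outer loop
      vertex 17.8 29.5 0.0
      vertex 8.7 28.4 0.0
      vertex 14.9 14.9 17.9
    endloop
  endfacet
  facet normal -0.5285 0.5797 0.6202
    outer loop
      vertex 8.7 28.4 0.0
      vertex 1.9 22.2 0.0
      vertex 14.9 14.9 17.9
    endloop
  endfacet
  facet normal -0.7686 0.1537 0.6209
    outer loop
      vertex 1.9 22.2 0.0
      vertex 0.1 13.2 0.0
      vertex 14.9 14.9 17.9
    endloop
  endfacet
  facet normal -0.7141 -0.3230 0.6211
    outer loop
      vertex 0.1 13.2 0.0
      vertex 3.9 4.8 0.0
      vertex 14.9 14.9 17.9
    endloop
  endfacet
  facet normal -0.3808 -0.6854 0.6207
    outer loop
      vertex 3.9 4.8 0.0
      vertex 12.0 0.3 0.0
      vertex 14.9 14.9 17.9
    endloop
  endfacet
  facet normal 0.0942 -0.7789 0.6200
    outer loop
      vertex 12.0 0.3 0.0
      vertex 21.1 1.4 0.0
      vertex 14.9 14.9 17.9
    endloop
  endfacet
  facet normal 0.5285 -0.5797 0.6202
    outer loop
      vertex 21.1 1.4 0.0
      vertex 27.9 7.6 0.0
      vertex 14.9 14.9 17.9
    endloop
  endfacet
  facet normal 0.7686 -0.1537 0.6209
    outer loop
      vertex 27.9 7.6 0.0
      vertex 29.7 16.6 0.0
      vertex 14.9 14.9 17.9
    endloop
  endfacet
endsolid part

The G0 Z moves step by Δz≈4.5 mm. The G1 loops shrink linearly with z, so the solid tapers from its base footprint up to z≈17.9. Closing with a flat bottom cap and the tapered top and triangulating gives 18 facets — a regular 10-sided pyramid, base circumscribed radius ≈ 14.9 mm, apex at z ≈ 17.9 mm.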